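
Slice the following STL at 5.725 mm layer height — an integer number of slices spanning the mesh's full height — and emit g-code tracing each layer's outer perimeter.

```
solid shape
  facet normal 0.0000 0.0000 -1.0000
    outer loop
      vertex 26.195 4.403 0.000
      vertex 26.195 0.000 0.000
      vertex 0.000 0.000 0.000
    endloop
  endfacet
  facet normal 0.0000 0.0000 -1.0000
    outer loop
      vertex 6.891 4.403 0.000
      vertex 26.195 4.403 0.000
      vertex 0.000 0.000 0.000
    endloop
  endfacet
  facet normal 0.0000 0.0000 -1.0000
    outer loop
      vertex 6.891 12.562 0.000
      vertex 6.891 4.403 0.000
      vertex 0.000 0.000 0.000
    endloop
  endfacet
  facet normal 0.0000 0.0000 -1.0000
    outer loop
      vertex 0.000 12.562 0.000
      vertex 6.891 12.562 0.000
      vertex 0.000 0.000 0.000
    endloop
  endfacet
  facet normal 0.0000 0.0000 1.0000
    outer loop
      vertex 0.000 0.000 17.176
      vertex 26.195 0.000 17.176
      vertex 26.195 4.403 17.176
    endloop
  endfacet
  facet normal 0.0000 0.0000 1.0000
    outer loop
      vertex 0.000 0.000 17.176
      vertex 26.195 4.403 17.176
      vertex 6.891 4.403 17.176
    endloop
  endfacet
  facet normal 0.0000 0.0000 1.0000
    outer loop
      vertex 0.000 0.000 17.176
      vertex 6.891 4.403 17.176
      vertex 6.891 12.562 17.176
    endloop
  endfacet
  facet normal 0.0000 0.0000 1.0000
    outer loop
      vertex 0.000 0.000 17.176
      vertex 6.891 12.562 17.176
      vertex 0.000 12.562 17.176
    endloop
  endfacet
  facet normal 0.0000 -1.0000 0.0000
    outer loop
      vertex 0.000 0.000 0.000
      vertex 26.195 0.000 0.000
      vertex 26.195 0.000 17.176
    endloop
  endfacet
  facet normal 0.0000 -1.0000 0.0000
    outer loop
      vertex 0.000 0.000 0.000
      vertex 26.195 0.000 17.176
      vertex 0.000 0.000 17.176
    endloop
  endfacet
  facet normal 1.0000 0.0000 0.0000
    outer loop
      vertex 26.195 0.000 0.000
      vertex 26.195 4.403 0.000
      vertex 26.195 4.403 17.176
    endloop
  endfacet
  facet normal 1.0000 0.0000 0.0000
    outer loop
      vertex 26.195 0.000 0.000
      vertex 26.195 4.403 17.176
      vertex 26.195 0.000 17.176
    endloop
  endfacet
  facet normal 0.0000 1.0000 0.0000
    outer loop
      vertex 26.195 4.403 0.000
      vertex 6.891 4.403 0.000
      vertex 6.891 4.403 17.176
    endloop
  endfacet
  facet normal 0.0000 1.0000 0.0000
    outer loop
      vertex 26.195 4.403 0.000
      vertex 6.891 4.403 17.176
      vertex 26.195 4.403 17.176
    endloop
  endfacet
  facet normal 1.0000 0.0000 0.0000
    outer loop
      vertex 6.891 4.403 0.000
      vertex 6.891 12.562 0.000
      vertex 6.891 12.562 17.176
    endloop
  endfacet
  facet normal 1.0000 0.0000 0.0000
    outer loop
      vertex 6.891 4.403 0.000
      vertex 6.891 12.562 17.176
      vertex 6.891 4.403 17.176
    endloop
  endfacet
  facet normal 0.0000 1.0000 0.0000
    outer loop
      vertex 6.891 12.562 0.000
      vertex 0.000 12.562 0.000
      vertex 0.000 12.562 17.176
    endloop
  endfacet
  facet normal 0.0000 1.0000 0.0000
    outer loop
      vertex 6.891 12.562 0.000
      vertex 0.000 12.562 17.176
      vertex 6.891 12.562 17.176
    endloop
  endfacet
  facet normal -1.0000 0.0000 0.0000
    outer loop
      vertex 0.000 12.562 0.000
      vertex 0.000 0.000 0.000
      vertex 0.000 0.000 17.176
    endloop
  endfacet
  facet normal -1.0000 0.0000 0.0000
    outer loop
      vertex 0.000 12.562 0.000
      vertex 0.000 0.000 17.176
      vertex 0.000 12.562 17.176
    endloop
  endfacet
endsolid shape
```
; perimeter-only toolpath
G21 ; units = mm
G90 ; absolute positioning
G28 ; home
; layer 1
G0 Z5.725
G0 X0.000 Y0.000
G1 X26.195 Y0.000
G1 X26.195 Y4.403
G1 X6.891 Y4.403
G1 X6.891 Y12.562
G1 X0.000 Y12.562
G1 X0.000 Y0.000
; layer 2
G0 Z11.451
G0 X0.000 Y0.000
G1 X26.195 Y0.000
G1 X26.195 Y4.403
G1 X6.891 Y4.403
G1 X6.891 Y12.562
G1 X0.000 Y12.562
G1 X0.000 Y0.000
; layer 3
G0 Z17.176
G0 X0.000 Y0.000
G1 X26.195 Y0.000
G1 X26.195 Y4.403
G1 X6.891 Y4.403
G1 X6.891 Y12.562
G1 X0.000 Y12.562
G1 X0.000 Y0.000
M2 ; end

The solid is an L-shaped prism: outer 26.2 × 12.6 mm, arm thicknesses ≈ 4.4 mm (horizontal) and 6.89 mm (vertical), extruded 17.2 mm in z. Slicing at Δz = 5.725 mm — 3 equal slices spanning the solid's height, so layer i sits at z = i·h/3 — gives 3 non-empty perimeters. Each is a 6-segment closed polygon; G0 lifts to the layer z and rapids to the start vertex, then G1 traces the edges.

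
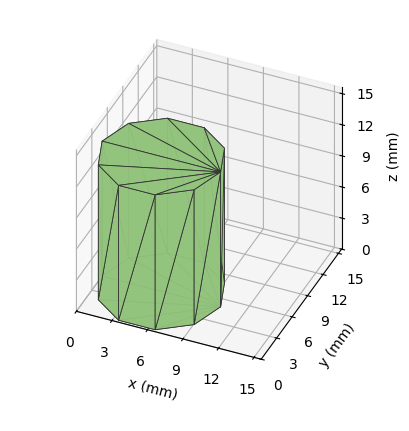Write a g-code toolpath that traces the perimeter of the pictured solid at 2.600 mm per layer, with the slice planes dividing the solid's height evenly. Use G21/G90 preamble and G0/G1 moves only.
Reading the render: the shape is a regular 10-sided prism (a cylinder approximated with 10 flat sides), circumscribed radius ≈ 5 mm, height ≈ 13 mm (dimensions read to the nearest mm from the axis ticks). For the g-code, the solid's height is divided into equal slices at the stated Δz and each level perimeter traced with G1 moves after a G0 lift.

; perimeter-only toolpath
G21 ; units = mm
G90 ; absolute positioning
G28 ; home
; layer 1
G0 Z2.600
G0 X10.000 Y5.000
G1 X9.045 Y7.939
G1 X6.545 Y9.755
G1 X3.455 Y9.755
G1 X0.955 Y7.939
G1 X0.000 Y5.000
G1 X0.955 Y2.061
G1 X3.455 Y0.245
G1 X6.545 Y0.245
G1 X9.045 Y2.061
G1 X10.000 Y5.000
; layer 2
G0 Z5.200
G0 X10.000 Y5.000
G1 X9.045 Y7.939
G1 X6.545 Y9.755
G1 X3.455 Y9.755
G1 X0.955 Y7.939
G1 X0.000 Y5.000
G1 X0.955 Y2.061
G1 X3.455 Y0.245
G1 X6.545 Y0.245
G1 X9.045 Y2.061
G1 X10.000 Y5.000
; layer 3
G0 Z7.800
G0 X10.000 Y5.000
G1 X9.045 Y7.939
G1 X6.545 Y9.755
G1 X3.455 Y9.755
G1 X0.955 Y7.939
G1 X0.000 Y5.000
G1 X0.955 Y2.061
G1 X3.455 Y0.245
G1 X6.545 Y0.245
G1 X9.045 Y2.061
G1 X10.000 Y5.000
; layer 4
G0 Z10.400
G0 X10.000 Y5.000
G1 X9.045 Y7.939
G1 X6.545 Y9.755
G1 X3.455 Y9.755
G1 X0.955 Y7.939
G1 X0.000 Y5.000
G1 X0.955 Y2.061
G1 X3.455 Y0.245
G1 X6.545 Y0.245
G1 X9.045 Y2.061
G1 X10.000 Y5.000
; layer 5
G0 Z13.000
G0 X10.000 Y5.000
G1 X9.045 Y7.939
G1 X6.545 Y9.755
G1 X3.455 Y9.755
G1 X0.955 Y7.939
G1 X0.000 Y5.000
G1 X0.955 Y2.061
G1 X3.455 Y0.245
G1 X6.545 Y0.245
G1 X9.045 Y2.061
G1 X10.000 Y5.000
M2 ; end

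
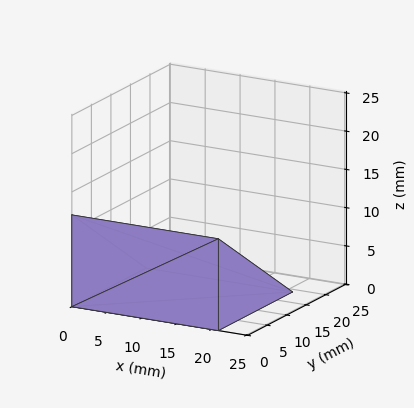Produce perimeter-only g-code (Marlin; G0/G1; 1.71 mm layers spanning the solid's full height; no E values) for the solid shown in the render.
Reading the render: the shape is a wedge (ramp): 21 × 19 mm base, rising to 12 mm along the y=0 edge and sloping linearly to z=0 at y=19 (dimensions read to the nearest mm from the axis ticks). For the g-code, the solid's height is divided into equal slices at the stated Δz and each level perimeter traced with G1 moves after a G0 lift.

; perimeter-only toolpath
G21 ; units = mm
G90 ; absolute positioning
G28 ; home
; layer 1
G0 Z1.71
G0 X0.00 Y0.00
G1 X21.00 Y0.00
G1 X21.00 Y16.29
G1 X0.00 Y16.29
G1 X0.00 Y0.00
; layer 2
G0 Z3.43
G0 X0.00 Y0.00
G1 X21.00 Y0.00
G1 X21.00 Y13.57
G1 X0.00 Y13.57
G1 X0.00 Y0.00
; layer 3
G0 Z5.14
G0 X0.00 Y0.00
G1 X21.00 Y0.00
G1 X21.00 Y10.86
G1 X0.00 Y10.86
G1 X0.00 Y0.00
; layer 4
G0 Z6.86
G0 X0.00 Y0.00
G1 X21.00 Y0.00
G1 X21.00 Y8.14
G1 X0.00 Y8.14
G1 X0.00 Y0.00
; layer 5
G0 Z8.57
G0 X0.00 Y0.00
G1 X21.00 Y0.00
G1 X21.00 Y5.43
G1 X0.00 Y5.43
G1 X0.00 Y0.00
; layer 6
G0 Z10.29
G0 X0.00 Y0.00
G1 X21.00 Y0.00
G1 X21.00 Y2.71
G1 X0.00 Y2.71
G1 X0.00 Y0.00
M2 ; end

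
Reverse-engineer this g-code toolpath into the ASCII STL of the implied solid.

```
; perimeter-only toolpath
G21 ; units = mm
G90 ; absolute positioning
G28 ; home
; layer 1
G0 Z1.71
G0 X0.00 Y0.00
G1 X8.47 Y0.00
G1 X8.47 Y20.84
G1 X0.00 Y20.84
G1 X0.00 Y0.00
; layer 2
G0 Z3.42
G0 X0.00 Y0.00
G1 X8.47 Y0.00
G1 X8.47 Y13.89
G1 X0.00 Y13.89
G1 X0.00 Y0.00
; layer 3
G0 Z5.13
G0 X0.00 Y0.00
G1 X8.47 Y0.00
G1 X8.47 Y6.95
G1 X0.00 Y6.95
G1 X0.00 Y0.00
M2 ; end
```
solid part
  facet normal 0.0000 0.0000 -1.0000
    outer loop
      vertex 8.47 27.79 0.00
      vertex 8.47 0.00 0.00
      vertex 0.00 0.00 0.00
    endloop
  endfacet
  facet normal 0.0000 0.0000 -1.0000
    outer loop
      vertex 0.00 27.79 0.00
      vertex 8.47 27.79 0.00
      vertex 0.00 0.00 0.00
    endloop
  endfacet
  facet normal 0.0000 -1.0000 0.0000
    outer loop
      vertex 0.00 0.00 0.00
      vertex 8.47 0.00 0.00
      vertex 8.47 0.00 6.84
    endloop
  endfacet
  facet normal 0.0000 -1.0000 0.0000
    outer loop
      vertex 0.00 0.00 0.00
      vertex 8.47 0.00 6.84
      vertex 0.00 0.00 6.84
    endloop
  endfacet
  facet normal 0.0000 0.2390 0.9710
    outer loop
      vertex 0.00 0.00 6.84
      vertex 8.47 0.00 6.84
      vertex 8.47 27.79 0.00
    endloop
  endfacet
  facet normal 0.0000 0.2390 0.9710
    outer loop
      vertex 0.00 0.00 6.84
      vertex 8.47 27.79 0.00
      vertex 0.00 27.79 0.00
    endloop
  endfacet
  facet normal -1.0000 0.0000 0.0000
    outer loop
      vertex 0.00 0.00 6.84
      vertex 0.00 27.79 0.00
      vertex 0.00 0.00 0.00
    endloop
  endfacet
  facet normal 1.0000 0.0000 0.0000
    outer loop
      vertex 8.47 0.00 0.00
      vertex 8.47 27.79 0.00
      vertex 8.47 0.00 6.84
    endloop
  endfacet
endsolid part

The G0 Z moves step by Δz≈1.71 mm. The G1 loops shrink linearly with z, so the solid tapers from its base footprint up to z≈6.84. Closing with a flat bottom cap and the tapered top and triangulating gives 8 facets — a wedge (ramp): 8.47 × 27.8 mm base, rising to 6.84 mm along the y=0 edge and sloping linearly to z=0 at y=27.8.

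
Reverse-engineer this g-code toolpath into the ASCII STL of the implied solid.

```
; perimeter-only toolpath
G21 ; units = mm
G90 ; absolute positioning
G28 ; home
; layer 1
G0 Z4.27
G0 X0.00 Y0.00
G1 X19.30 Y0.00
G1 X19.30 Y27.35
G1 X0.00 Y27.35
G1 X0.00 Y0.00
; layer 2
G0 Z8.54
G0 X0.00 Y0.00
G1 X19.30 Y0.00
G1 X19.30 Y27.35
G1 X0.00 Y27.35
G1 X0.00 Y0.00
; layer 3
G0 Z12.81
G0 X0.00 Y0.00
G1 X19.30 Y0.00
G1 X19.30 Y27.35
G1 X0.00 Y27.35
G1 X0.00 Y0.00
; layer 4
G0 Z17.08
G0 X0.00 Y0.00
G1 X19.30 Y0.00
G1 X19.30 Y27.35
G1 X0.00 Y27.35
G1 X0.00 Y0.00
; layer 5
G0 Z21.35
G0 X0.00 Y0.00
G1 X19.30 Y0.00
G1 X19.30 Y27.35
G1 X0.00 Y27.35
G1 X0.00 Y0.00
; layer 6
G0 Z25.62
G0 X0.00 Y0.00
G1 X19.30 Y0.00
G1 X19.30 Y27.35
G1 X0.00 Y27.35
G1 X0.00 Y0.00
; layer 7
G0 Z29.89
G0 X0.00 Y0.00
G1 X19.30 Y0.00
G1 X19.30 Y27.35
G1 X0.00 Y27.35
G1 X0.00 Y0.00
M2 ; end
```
solid part
  facet normal 0.0000 0.0000 -1.0000
    outer loop
      vertex 19.30 27.35 0.00
      vertex 19.30 0.00 0.00
      vertex 0.00 0.00 0.00
    endloop
  endfacet
  facet normal 0.0000 0.0000 -1.0000
    outer loop
      vertex 0.00 27.35 0.00
      vertex 19.30 27.35 0.00
      vertex 0.00 0.00 0.00
    endloop
  endfacet
  facet normal 0.0000 0.0000 1.0000
    outer loop
      vertex 0.00 0.00 29.89
      vertex 19.30 0.00 29.89
      vertex 19.30 27.35 29.89
    endloop
  endfacet
  facet normal 0.0000 0.0000 1.0000
    outer loop
      vertex 0.00 0.00 29.89
      vertex 19.30 27.35 29.89
      vertex 0.00 27.35 29.89
    endloop
  endfacet
  facet normal 0.0000 -1.0000 0.0000
    outer loop
      vertex 0.00 0.00 0.00
      vertex 19.30 0.00 0.00
      vertex 19.30 0.00 29.89
    endloop
  endfacet
  facet normal 0.0000 -1.0000 0.0000
    outer loop
      vertex 0.00 0.00 0.00
      vertex 19.30 0.00 29.89
      vertex 0.00 0.00 29.89
    endloop
  endfacet
  facet normal 0.0000 1.0000 0.0000
    outer loop
      vertex 19.30 27.35 29.89
      vertex 19.30 27.35 0.00
      vertex 0.00 27.35 0.00
    endloop
  endfacet
  facet normal 0.0000 1.0000 0.0000
    outer loop
      vertex 0.00 27.35 29.89
      vertex 19.30 27.35 29.89
      vertex 0.00 27.35 0.00
    endloop
  endfacet
  facet normal -1.0000 0.0000 0.0000
    outer loop
      vertex 0.00 27.35 29.89
      vertex 0.00 27.35 0.00
      vertex 0.00 0.00 0.00
    endloop
  endfacet
  facet normal -1.0000 0.0000 0.0000
    outer loop
      vertex 0.00 0.00 29.89
      vertex 0.00 27.35 29.89
      vertex 0.00 0.00 0.00
    endloop
  endfacet
  facet normal 1.0000 0.0000 0.0000
    outer loop
      vertex 19.30 0.00 0.00
      vertex 19.30 27.35 0.00
      vertex 19.30 27.35 29.89
    endloop
  endfacet
  facet normal 1.0000 0.0000 0.0000
    outer loop
      vertex 19.30 0.00 0.00
      vertex 19.30 27.35 29.89
      vertex 19.30 0.00 29.89
    endloop
  endfacet
endsolid part

The G0 Z moves step by Δz≈4.27 mm. Every layer's G1 loop is the same polygon, so the solid is a straight extrusion of it from z=0 to z≈29.9. Closing with flat bottom and top caps and triangulating gives 12 facets — a rectangular box, roughly 19.3 × 27.4 mm footprint and 29.9 mm tall.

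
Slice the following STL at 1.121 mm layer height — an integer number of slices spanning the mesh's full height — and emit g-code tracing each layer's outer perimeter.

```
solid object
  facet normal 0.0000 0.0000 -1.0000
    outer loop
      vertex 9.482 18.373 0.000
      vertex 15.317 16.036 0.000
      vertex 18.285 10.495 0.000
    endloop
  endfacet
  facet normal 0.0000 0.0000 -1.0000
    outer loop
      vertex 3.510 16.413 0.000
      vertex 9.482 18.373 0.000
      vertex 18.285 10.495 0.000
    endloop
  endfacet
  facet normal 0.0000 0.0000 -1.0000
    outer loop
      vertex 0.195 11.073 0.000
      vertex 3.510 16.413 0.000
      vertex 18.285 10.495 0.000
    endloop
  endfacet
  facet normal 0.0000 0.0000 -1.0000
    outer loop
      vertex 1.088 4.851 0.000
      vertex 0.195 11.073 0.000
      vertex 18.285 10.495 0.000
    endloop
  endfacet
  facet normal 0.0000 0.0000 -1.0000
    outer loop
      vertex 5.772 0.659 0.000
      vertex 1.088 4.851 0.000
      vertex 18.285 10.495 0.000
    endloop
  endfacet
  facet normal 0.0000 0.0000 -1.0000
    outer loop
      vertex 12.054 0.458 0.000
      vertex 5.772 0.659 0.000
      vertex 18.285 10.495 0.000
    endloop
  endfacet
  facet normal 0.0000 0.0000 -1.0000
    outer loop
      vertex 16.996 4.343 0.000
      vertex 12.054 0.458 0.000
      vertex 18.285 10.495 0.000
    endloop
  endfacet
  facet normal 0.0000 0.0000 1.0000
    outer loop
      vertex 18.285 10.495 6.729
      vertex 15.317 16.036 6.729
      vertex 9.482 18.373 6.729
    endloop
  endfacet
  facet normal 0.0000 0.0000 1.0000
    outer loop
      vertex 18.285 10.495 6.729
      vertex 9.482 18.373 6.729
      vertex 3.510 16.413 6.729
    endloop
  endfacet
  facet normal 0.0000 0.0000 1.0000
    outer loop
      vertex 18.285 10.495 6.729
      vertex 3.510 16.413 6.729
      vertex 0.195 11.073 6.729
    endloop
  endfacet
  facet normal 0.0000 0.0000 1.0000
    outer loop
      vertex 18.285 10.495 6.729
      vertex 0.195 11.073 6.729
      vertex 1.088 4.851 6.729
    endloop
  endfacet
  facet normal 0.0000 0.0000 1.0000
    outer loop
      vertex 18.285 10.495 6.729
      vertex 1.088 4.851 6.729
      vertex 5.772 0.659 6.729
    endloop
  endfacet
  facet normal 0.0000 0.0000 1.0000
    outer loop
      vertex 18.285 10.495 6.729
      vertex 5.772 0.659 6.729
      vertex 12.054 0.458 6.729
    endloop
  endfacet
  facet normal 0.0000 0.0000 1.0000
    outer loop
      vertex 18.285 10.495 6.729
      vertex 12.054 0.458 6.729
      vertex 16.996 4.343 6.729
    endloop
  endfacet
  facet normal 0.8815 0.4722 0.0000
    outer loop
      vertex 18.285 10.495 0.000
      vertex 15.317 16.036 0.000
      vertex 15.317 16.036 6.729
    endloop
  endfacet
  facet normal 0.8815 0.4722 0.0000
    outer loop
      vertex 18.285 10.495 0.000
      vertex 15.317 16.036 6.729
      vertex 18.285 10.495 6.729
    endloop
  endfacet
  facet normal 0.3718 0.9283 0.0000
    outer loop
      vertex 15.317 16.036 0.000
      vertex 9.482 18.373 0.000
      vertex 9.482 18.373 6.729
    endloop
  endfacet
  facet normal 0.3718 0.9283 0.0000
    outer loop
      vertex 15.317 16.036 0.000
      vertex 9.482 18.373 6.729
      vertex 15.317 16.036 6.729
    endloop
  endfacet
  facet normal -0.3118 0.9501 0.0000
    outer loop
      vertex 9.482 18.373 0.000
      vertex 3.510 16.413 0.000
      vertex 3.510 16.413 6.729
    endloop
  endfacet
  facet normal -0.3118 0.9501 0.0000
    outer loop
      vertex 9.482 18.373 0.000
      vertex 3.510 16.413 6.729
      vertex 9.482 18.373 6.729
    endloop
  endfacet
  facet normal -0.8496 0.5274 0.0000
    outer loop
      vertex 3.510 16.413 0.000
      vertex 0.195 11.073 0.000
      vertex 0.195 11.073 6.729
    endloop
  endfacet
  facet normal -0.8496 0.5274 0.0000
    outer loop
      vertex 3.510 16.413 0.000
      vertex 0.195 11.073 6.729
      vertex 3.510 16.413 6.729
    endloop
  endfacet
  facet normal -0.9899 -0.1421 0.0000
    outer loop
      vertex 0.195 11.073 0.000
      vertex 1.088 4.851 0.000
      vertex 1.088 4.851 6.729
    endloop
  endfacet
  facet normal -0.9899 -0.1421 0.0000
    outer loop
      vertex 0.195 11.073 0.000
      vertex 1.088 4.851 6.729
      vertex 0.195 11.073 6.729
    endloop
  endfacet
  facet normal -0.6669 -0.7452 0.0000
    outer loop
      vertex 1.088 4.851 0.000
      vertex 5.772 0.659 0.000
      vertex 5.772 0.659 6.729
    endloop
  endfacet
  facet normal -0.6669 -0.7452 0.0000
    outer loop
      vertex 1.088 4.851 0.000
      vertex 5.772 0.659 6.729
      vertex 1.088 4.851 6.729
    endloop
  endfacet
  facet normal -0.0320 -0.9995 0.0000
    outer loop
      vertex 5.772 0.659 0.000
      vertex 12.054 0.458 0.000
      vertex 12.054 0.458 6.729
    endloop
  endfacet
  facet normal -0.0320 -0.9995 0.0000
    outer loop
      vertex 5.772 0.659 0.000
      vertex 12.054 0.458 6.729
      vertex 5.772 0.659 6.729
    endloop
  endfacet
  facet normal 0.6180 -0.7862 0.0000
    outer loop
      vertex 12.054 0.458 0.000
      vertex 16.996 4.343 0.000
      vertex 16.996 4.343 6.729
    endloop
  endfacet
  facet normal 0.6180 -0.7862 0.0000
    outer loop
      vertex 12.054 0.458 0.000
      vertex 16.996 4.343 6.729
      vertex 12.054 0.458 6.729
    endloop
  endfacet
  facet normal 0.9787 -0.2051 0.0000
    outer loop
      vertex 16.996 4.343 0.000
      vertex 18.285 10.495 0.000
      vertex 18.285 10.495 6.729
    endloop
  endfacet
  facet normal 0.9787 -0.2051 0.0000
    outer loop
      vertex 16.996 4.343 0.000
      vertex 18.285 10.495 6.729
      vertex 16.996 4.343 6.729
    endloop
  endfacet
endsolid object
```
; perimeter-only toolpath
G21 ; units = mm
G90 ; absolute positioning
G28 ; home
; layer 1
G0 Z1.121
G0 X18.285 Y10.495
G1 X15.317 Y16.036
G1 X9.482 Y18.373
G1 X3.510 Y16.413
G1 X0.195 Y11.073
G1 X1.088 Y4.851
G1 X5.772 Y0.659
G1 X12.054 Y0.458
G1 X16.996 Y4.343
G1 X18.285 Y10.495
; layer 2
G0 Z2.243
G0 X18.285 Y10.495
G1 X15.317 Y16.036
G1 X9.482 Y18.373
G1 X3.510 Y16.413
G1 X0.195 Y11.073
G1 X1.088 Y4.851
G1 X5.772 Y0.659
G1 X12.054 Y0.458
G1 X16.996 Y4.343
G1 X18.285 Y10.495
; layer 3
G0 Z3.364
G0 X18.285 Y10.495
G1 X15.317 Y16.036
G1 X9.482 Y18.373
G1 X3.510 Y16.413
G1 X0.195 Y11.073
G1 X1.088 Y4.851
G1 X5.772 Y0.659
G1 X12.054 Y0.458
G1 X16.996 Y4.343
G1 X18.285 Y10.495
; layer 4
G0 Z4.486
G0 X18.285 Y10.495
G1 X15.317 Y16.036
G1 X9.482 Y18.373
G1 X3.510 Y16.413
G1 X0.195 Y11.073
G1 X1.088 Y4.851
G1 X5.772 Y0.659
G1 X12.054 Y0.458
G1 X16.996 Y4.343
G1 X18.285 Y10.495
; layer 5
G0 Z5.607
G0 X18.285 Y10.495
G1 X15.317 Y16.036
G1 X9.482 Y18.373
G1 X3.510 Y16.413
G1 X0.195 Y11.073
G1 X1.088 Y4.851
G1 X5.772 Y0.659
G1 X12.054 Y0.458
G1 X16.996 Y4.343
G1 X18.285 Y10.495
; layer 6
G0 Z6.729
G0 X18.285 Y10.495
G1 X15.317 Y16.036
G1 X9.482 Y18.373
G1 X3.510 Y16.413
G1 X0.195 Y11.073
G1 X1.088 Y4.851
G1 X5.772 Y0.659
G1 X12.054 Y0.458
G1 X16.996 Y4.343
G1 X18.285 Y10.495
M2 ; end

The solid is a regular 9-sided prism (a cylinder approximated with 9 flat sides), circumscribed radius ≈ 9.19 mm, height ≈ 6.73 mm. Slicing at Δz = 1.121 mm — 6 equal slices spanning the solid's height, so layer i sits at z = i·h/6 — gives 6 non-empty perimeters. Each is a 9-segment closed polygon; G0 lifts to the layer z and rapids to the start vertex, then G1 traces the edges.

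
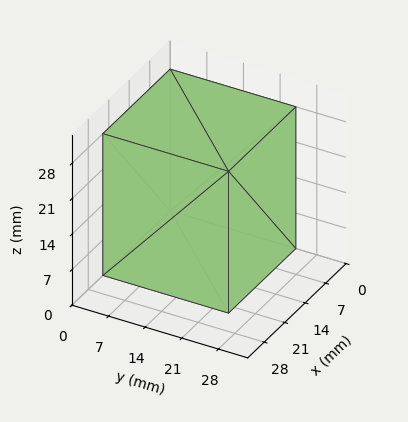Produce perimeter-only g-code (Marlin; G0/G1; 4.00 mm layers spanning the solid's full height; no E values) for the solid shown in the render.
Reading the render: the shape is a rectangular box, roughly 23 × 24 mm footprint and 28 mm tall (dimensions read to the nearest mm from the axis ticks). For the g-code, the solid's height is divided into equal slices at the stated Δz and each level perimeter traced with G1 moves after a G0 lift.

; perimeter-only toolpath
G21 ; units = mm
G90 ; absolute positioning
G28 ; home
; layer 1
G0 Z4.00
G0 X0.00 Y0.00
G1 X23.00 Y0.00
G1 X23.00 Y24.00
G1 X0.00 Y24.00
G1 X0.00 Y0.00
; layer 2
G0 Z8.00
G0 X0.00 Y0.00
G1 X23.00 Y0.00
G1 X23.00 Y24.00
G1 X0.00 Y24.00
G1 X0.00 Y0.00
; layer 3
G0 Z12.00
G0 X0.00 Y0.00
G1 X23.00 Y0.00
G1 X23.00 Y24.00
G1 X0.00 Y24.00
G1 X0.00 Y0.00
; layer 4
G0 Z16.00
G0 X0.00 Y0.00
G1 X23.00 Y0.00
G1 X23.00 Y24.00
G1 X0.00 Y24.00
G1 X0.00 Y0.00
; layer 5
G0 Z20.00
G0 X0.00 Y0.00
G1 X23.00 Y0.00
G1 X23.00 Y24.00
G1 X0.00 Y24.00
G1 X0.00 Y0.00
; layer 6
G0 Z24.00
G0 X0.00 Y0.00
G1 X23.00 Y0.00
G1 X23.00 Y24.00
G1 X0.00 Y24.00
G1 X0.00 Y0.00
; layer 7
G0 Z28.00
G0 X0.00 Y0.00
G1 X23.00 Y0.00
G1 X23.00 Y24.00
G1 X0.00 Y24.00
G1 X0.00 Y0.00
M2 ; end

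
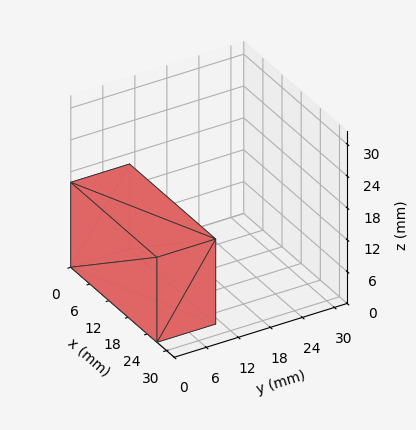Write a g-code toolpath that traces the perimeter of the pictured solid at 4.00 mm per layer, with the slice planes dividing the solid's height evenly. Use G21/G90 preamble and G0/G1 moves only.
Reading the render: the shape is a rectangular box, roughly 27 × 11 mm footprint and 16 mm tall (dimensions read to the nearest mm from the axis ticks). For the g-code, the solid's height is divided into equal slices at the stated Δz and each level perimeter traced with G1 moves after a G0 lift.

; perimeter-only toolpath
G21 ; units = mm
G90 ; absolute positioning
G28 ; home
; layer 1
G0 Z4.00
G0 X0.00 Y0.00
G1 X27.00 Y0.00
G1 X27.00 Y11.00
G1 X0.00 Y11.00
G1 X0.00 Y0.00
; layer 2
G0 Z8.00
G0 X0.00 Y0.00
G1 X27.00 Y0.00
G1 X27.00 Y11.00
G1 X0.00 Y11.00
G1 X0.00 Y0.00
; layer 3
G0 Z12.00
G0 X0.00 Y0.00
G1 X27.00 Y0.00
G1 X27.00 Y11.00
G1 X0.00 Y11.00
G1 X0.00 Y0.00
; layer 4
G0 Z16.00
G0 X0.00 Y0.00
G1 X27.00 Y0.00
G1 X27.00 Y11.00
G1 X0.00 Y11.00
G1 X0.00 Y0.00
M2 ; end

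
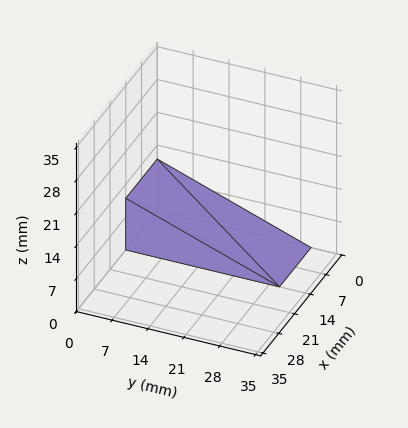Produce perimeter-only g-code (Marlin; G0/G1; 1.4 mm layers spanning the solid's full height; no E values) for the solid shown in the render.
Reading the render: the shape is a wedge (ramp): 14 × 30 mm base, rising to 11 mm along the y=0 edge and sloping linearly to z=0 at y=30 (dimensions read to the nearest mm from the axis ticks). For the g-code, the solid's height is divided into equal slices at the stated Δz and each level perimeter traced with G1 moves after a G0 lift.

; perimeter-only toolpath
G21 ; units = mm
G90 ; absolute positioning
G28 ; home
; layer 1
G0 Z1.4
G0 X0.0 Y0.0
G1 X14.0 Y0.0
G1 X14.0 Y26.2
G1 X0.0 Y26.2
G1 X0.0 Y0.0
; layer 2
G0 Z2.8
G0 X0.0 Y0.0
G1 X14.0 Y0.0
G1 X14.0 Y22.5
G1 X0.0 Y22.5
G1 X0.0 Y0.0
; layer 3
G0 Z4.1
G0 X0.0 Y0.0
G1 X14.0 Y0.0
G1 X14.0 Y18.8
G1 X0.0 Y18.8
G1 X0.0 Y0.0
; layer 4
G0 Z5.5
G0 X0.0 Y0.0
G1 X14.0 Y0.0
G1 X14.0 Y15.0
G1 X0.0 Y15.0
G1 X0.0 Y0.0
; layer 5
G0 Z6.9
G0 X0.0 Y0.0
G1 X14.0 Y0.0
G1 X14.0 Y11.2
G1 X0.0 Y11.2
G1 X0.0 Y0.0
; layer 6
G0 Z8.2
G0 X0.0 Y0.0
G1 X14.0 Y0.0
G1 X14.0 Y7.5
G1 X0.0 Y7.5
G1 X0.0 Y0.0
; layer 7
G0 Z9.6
G0 X0.0 Y0.0
G1 X14.0 Y0.0
G1 X14.0 Y3.8
G1 X0.0 Y3.8
G1 X0.0 Y0.0
M2 ; end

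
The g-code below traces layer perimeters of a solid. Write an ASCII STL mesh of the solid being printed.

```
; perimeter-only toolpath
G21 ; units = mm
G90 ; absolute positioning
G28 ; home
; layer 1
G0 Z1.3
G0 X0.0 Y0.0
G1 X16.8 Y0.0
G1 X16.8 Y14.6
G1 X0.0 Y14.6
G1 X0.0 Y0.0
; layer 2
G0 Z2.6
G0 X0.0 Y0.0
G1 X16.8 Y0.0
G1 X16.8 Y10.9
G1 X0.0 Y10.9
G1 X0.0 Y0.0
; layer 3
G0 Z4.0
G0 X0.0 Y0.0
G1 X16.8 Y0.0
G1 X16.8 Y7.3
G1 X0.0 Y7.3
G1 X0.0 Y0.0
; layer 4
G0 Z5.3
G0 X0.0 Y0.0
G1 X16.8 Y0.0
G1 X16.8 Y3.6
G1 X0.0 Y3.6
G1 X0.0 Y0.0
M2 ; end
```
solid part
  facet normal 0.0000 0.0000 -1.0000
    outer loop
      vertex 16.8 18.2 0.0
      vertex 16.8 0.0 0.0
      vertex 0.0 0.0 0.0
    endloop
  endfacet
  facet normal 0.0000 0.0000 -1.0000
    outer loop
      vertex 0.0 18.2 0.0
      vertex 16.8 18.2 0.0
      vertex 0.0 0.0 0.0
    endloop
  endfacet
  facet normal 0.0000 -1.0000 0.0000
    outer loop
      vertex 0.0 0.0 0.0
      vertex 16.8 0.0 0.0
      vertex 16.8 0.0 6.6
    endloop
  endfacet
  facet normal 0.0000 -1.0000 0.0000
    outer loop
      vertex 0.0 0.0 0.0
      vertex 16.8 0.0 6.6
      vertex 0.0 0.0 6.6
    endloop
  endfacet
  facet normal 0.0000 0.3409 0.9401
    outer loop
      vertex 0.0 0.0 6.6
      vertex 16.8 0.0 6.6
      vertex 16.8 18.2 0.0
    endloop
  endfacet
  facet normal 0.0000 0.3409 0.9401
    outer loop
      vertex 0.0 0.0 6.6
      vertex 16.8 18.2 0.0
      vertex 0.0 18.2 0.0
    endloop
  endfacet
  facet normal -1.0000 0.0000 0.0000
    outer loop
      vertex 0.0 0.0 6.6
      vertex 0.0 18.2 0.0
      vertex 0.0 0.0 0.0
    endloop
  endfacet
  facet normal 1.0000 0.0000 0.0000
    outer loop
      vertex 16.8 0.0 0.0
      vertex 16.8 18.2 0.0
      vertex 16.8 0.0 6.6
    endloop
  endfacet
endsolid part

The G0 Z moves step by Δz≈1.3 mm. The G1 loops shrink linearly with z, so the solid tapers from its base footprint up to z≈6.6. Closing with a flat bottom cap and the tapered top and triangulating gives 8 facets — a wedge (ramp): 16.8 × 18.2 mm base, rising to 6.6 mm along the y=0 edge and sloping linearly to z=0 at y=18.2.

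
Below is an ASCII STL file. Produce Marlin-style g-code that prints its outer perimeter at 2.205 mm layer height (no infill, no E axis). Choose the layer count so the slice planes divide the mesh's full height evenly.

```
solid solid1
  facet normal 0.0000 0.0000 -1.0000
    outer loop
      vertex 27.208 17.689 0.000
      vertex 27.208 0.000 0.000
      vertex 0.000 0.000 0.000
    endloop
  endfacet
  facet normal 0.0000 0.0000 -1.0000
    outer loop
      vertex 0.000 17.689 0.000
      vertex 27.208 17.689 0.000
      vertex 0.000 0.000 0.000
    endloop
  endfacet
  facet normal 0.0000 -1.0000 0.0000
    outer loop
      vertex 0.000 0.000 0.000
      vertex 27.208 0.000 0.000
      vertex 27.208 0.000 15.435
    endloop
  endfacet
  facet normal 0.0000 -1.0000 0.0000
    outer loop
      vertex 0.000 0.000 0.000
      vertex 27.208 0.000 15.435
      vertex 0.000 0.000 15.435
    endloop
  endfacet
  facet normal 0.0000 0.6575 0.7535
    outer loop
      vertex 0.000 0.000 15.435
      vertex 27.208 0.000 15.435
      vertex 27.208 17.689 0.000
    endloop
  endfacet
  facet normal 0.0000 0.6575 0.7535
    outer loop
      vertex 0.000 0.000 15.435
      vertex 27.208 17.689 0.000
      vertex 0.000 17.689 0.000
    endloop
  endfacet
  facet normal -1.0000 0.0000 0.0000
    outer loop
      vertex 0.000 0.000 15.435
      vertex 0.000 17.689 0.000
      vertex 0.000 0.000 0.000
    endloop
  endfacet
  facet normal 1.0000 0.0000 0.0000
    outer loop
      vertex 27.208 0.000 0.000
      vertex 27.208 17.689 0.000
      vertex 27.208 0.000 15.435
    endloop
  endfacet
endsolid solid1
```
; perimeter-only toolpath
G21 ; units = mm
G90 ; absolute positioning
G28 ; home
; layer 1
G0 Z2.205
G0 X0.000 Y0.000
G1 X27.208 Y0.000
G1 X27.208 Y15.162
G1 X0.000 Y15.162
G1 X0.000 Y0.000
; layer 2
G0 Z4.410
G0 X0.000 Y0.000
G1 X27.208 Y0.000
G1 X27.208 Y12.635
G1 X0.000 Y12.635
G1 X0.000 Y0.000
; layer 3
G0 Z6.615
G0 X0.000 Y0.000
G1 X27.208 Y0.000
G1 X27.208 Y10.108
G1 X0.000 Y10.108
G1 X0.000 Y0.000
; layer 4
G0 Z8.820
G0 X0.000 Y0.000
G1 X27.208 Y0.000
G1 X27.208 Y7.581
G1 X0.000 Y7.581
G1 X0.000 Y0.000
; layer 5
G0 Z11.025
G0 X0.000 Y0.000
G1 X27.208 Y0.000
G1 X27.208 Y5.054
G1 X0.000 Y5.054
G1 X0.000 Y0.000
; layer 6
G0 Z13.230
G0 X0.000 Y0.000
G1 X27.208 Y0.000
G1 X27.208 Y2.527
G1 X0.000 Y2.527
G1 X0.000 Y0.000
M2 ; end

The solid is a wedge (ramp): 27.2 × 17.7 mm base, rising to 15.4 mm along the y=0 edge and sloping linearly to z=0 at y=17.7. Slicing at Δz = 2.205 mm — 7 equal slices spanning the solid's height, so layer i sits at z = i·h/7 — gives 6 non-empty perimeters. Each is a 4-segment closed polygon; G0 lifts to the layer z and rapids to the start vertex, then G1 traces the edges. The cross-section shrinks linearly with z (the slice at the apex is degenerate and omitted).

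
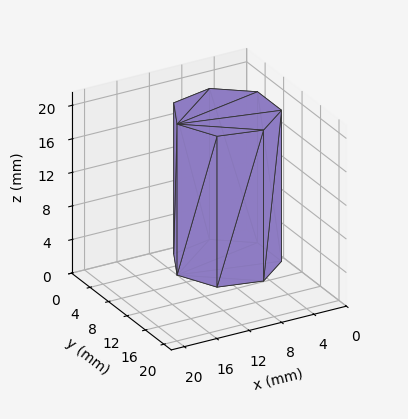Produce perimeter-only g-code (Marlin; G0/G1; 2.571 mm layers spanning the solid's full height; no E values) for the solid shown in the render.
Reading the render: the shape is a regular 7-sided prism (a cylinder approximated with 7 flat sides), circumscribed radius ≈ 6 mm, height ≈ 18 mm (dimensions read to the nearest mm from the axis ticks). For the g-code, the solid's height is divided into equal slices at the stated Δz and each level perimeter traced with G1 moves after a G0 lift.

; perimeter-only toolpath
G21 ; units = mm
G90 ; absolute positioning
G28 ; home
; layer 1
G0 Z2.571
G0 X12.000 Y6.000
G1 X9.741 Y10.691
G1 X4.665 Y11.850
G1 X0.594 Y8.603
G1 X0.594 Y3.397
G1 X4.665 Y0.150
G1 X9.741 Y1.309
G1 X12.000 Y6.000
; layer 2
G0 Z5.143
G0 X12.000 Y6.000
G1 X9.741 Y10.691
G1 X4.665 Y11.850
G1 X0.594 Y8.603
G1 X0.594 Y3.397
G1 X4.665 Y0.150
G1 X9.741 Y1.309
G1 X12.000 Y6.000
; layer 3
G0 Z7.714
G0 X12.000 Y6.000
G1 X9.741 Y10.691
G1 X4.665 Y11.850
G1 X0.594 Y8.603
G1 X0.594 Y3.397
G1 X4.665 Y0.150
G1 X9.741 Y1.309
G1 X12.000 Y6.000
; layer 4
G0 Z10.286
G0 X12.000 Y6.000
G1 X9.741 Y10.691
G1 X4.665 Y11.850
G1 X0.594 Y8.603
G1 X0.594 Y3.397
G1 X4.665 Y0.150
G1 X9.741 Y1.309
G1 X12.000 Y6.000
; layer 5
G0 Z12.857
G0 X12.000 Y6.000
G1 X9.741 Y10.691
G1 X4.665 Y11.850
G1 X0.594 Y8.603
G1 X0.594 Y3.397
G1 X4.665 Y0.150
G1 X9.741 Y1.309
G1 X12.000 Y6.000
; layer 6
G0 Z15.429
G0 X12.000 Y6.000
G1 X9.741 Y10.691
G1 X4.665 Y11.850
G1 X0.594 Y8.603
G1 X0.594 Y3.397
G1 X4.665 Y0.150
G1 X9.741 Y1.309
G1 X12.000 Y6.000
; layer 7
G0 Z18.000
G0 X12.000 Y6.000
G1 X9.741 Y10.691
G1 X4.665 Y11.850
G1 X0.594 Y8.603
G1 X0.594 Y3.397
G1 X4.665 Y0.150
G1 X9.741 Y1.309
G1 X12.000 Y6.000
M2 ; end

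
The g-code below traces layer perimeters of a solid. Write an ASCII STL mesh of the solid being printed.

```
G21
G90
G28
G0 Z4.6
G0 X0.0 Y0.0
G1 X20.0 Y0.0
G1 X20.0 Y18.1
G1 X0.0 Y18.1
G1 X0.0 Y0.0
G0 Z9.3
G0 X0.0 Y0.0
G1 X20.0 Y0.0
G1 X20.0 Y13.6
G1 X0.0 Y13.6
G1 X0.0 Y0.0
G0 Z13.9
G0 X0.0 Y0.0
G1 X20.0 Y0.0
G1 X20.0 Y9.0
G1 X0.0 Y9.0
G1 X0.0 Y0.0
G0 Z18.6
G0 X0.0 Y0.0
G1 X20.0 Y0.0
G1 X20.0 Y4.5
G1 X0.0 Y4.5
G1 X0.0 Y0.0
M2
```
solid part
  facet normal 0.0000 0.0000 -1.0000
    outer loop
      vertex 20.0 22.6 0.0
      vertex 20.0 0.0 0.0
      vertex 0.0 0.0 0.0
    endloop
  endfacet
  facet normal 0.0000 0.0000 -1.0000
    outer loop
      vertex 0.0 22.6 0.0
      vertex 20.0 22.6 0.0
      vertex 0.0 0.0 0.0
    endloop
  endfacet
  facet normal 0.0000 -1.0000 0.0000
    outer loop
      vertex 0.0 0.0 0.0
      vertex 20.0 0.0 0.0
      vertex 20.0 0.0 23.2
    endloop
  endfacet
  facet normal 0.0000 -1.0000 0.0000
    outer loop
      vertex 0.0 0.0 0.0
      vertex 20.0 0.0 23.2
      vertex 0.0 0.0 23.2
    endloop
  endfacet
  facet normal 0.0000 0.7163 0.6978
    outer loop
      vertex 0.0 0.0 23.2
      vertex 20.0 0.0 23.2
      vertex 20.0 22.6 0.0
    endloop
  endfacet
  facet normal 0.0000 0.7163 0.6978
    outer loop
      vertex 0.0 0.0 23.2
      vertex 20.0 22.6 0.0
      vertex 0.0 22.6 0.0
    endloop
  endfacet
  facet normal -1.0000 0.0000 0.0000
    outer loop
      vertex 0.0 0.0 23.2
      vertex 0.0 22.6 0.0
      vertex 0.0 0.0 0.0
    endloop
  endfacet
  facet normal 1.0000 0.0000 0.0000
    outer loop
      vertex 20.0 0.0 0.0
      vertex 20.0 22.6 0.0
      vertex 20.0 0.0 23.2
    endloop
  endfacet
endsolid part

The G0 Z moves step by Δz≈4.6 mm. The G1 loops shrink linearly with z, so the solid tapers from its base footprint up to z≈23.2. Closing with a flat bottom cap and the tapered top and triangulating gives 8 facets — a wedge (ramp): 20 × 22.6 mm base, rising to 23.2 mm along the y=0 edge and sloping linearly to z=0 at y=22.6.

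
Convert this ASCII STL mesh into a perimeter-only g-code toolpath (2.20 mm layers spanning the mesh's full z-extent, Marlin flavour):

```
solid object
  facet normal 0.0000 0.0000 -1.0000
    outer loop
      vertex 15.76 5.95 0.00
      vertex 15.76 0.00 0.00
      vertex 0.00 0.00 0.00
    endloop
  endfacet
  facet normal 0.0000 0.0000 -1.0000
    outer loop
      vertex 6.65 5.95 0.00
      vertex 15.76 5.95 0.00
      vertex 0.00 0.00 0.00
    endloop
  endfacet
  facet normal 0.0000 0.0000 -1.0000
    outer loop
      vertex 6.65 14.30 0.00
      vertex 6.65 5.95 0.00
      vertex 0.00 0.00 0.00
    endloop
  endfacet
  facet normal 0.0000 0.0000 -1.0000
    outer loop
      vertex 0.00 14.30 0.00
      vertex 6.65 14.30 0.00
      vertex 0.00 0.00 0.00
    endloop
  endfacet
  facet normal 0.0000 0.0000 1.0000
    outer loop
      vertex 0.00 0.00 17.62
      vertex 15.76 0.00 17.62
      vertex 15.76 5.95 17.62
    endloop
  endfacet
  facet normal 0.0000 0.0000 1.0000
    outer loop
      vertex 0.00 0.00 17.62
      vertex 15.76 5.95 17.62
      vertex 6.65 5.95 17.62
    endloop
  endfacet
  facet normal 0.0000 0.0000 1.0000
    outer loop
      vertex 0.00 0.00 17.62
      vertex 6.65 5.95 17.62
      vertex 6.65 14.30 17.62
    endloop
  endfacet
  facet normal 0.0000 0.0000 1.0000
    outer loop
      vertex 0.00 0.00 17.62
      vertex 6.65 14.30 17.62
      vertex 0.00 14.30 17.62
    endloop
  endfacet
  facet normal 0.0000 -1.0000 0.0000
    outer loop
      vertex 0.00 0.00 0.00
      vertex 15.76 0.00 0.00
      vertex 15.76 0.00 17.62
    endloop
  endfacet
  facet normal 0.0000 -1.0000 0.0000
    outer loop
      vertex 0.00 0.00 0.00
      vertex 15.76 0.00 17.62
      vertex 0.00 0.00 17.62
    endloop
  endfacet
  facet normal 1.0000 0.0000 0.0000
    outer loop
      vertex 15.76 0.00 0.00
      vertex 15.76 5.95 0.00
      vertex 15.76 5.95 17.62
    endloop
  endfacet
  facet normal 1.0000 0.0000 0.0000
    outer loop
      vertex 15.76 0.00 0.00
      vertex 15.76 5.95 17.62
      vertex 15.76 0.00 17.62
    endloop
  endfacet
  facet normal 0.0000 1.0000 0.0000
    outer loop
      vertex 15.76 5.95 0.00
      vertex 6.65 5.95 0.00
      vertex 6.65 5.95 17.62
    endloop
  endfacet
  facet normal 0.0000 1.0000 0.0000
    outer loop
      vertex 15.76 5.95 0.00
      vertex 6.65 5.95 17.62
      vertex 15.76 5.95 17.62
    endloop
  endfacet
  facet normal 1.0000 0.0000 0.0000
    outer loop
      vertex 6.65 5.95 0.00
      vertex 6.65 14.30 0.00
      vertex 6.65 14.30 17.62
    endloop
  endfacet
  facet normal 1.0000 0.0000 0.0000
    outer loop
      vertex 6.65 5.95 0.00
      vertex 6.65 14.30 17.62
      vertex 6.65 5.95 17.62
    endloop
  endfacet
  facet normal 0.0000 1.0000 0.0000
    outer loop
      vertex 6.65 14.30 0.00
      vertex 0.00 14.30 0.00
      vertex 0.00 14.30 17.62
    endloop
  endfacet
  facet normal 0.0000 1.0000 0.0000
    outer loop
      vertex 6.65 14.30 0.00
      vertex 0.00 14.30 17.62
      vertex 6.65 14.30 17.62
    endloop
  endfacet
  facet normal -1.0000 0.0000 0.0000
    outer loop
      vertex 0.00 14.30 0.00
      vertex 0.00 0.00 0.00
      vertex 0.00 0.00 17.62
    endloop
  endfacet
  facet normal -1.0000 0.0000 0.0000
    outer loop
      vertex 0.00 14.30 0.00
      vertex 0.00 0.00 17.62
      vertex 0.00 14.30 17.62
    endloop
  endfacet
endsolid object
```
; perimeter-only toolpath
G21 ; units = mm
G90 ; absolute positioning
G28 ; home
; layer 1
G0 Z2.20
G0 X0.00 Y0.00
G1 X15.76 Y0.00
G1 X15.76 Y5.95
G1 X6.65 Y5.95
G1 X6.65 Y14.30
G1 X0.00 Y14.30
G1 X0.00 Y0.00
; layer 2
G0 Z4.41
G0 X0.00 Y0.00
G1 X15.76 Y0.00
G1 X15.76 Y5.95
G1 X6.65 Y5.95
G1 X6.65 Y14.30
G1 X0.00 Y14.30
G1 X0.00 Y0.00
; layer 3
G0 Z6.61
G0 X0.00 Y0.00
G1 X15.76 Y0.00
G1 X15.76 Y5.95
G1 X6.65 Y5.95
G1 X6.65 Y14.30
G1 X0.00 Y14.30
G1 X0.00 Y0.00
; layer 4
G0 Z8.81
G0 X0.00 Y0.00
G1 X15.76 Y0.00
G1 X15.76 Y5.95
G1 X6.65 Y5.95
G1 X6.65 Y14.30
G1 X0.00 Y14.30
G1 X0.00 Y0.00
; layer 5
G0 Z11.01
G0 X0.00 Y0.00
G1 X15.76 Y0.00
G1 X15.76 Y5.95
G1 X6.65 Y5.95
G1 X6.65 Y14.30
G1 X0.00 Y14.30
G1 X0.00 Y0.00
; layer 6
G0 Z13.21
G0 X0.00 Y0.00
G1 X15.76 Y0.00
G1 X15.76 Y5.95
G1 X6.65 Y5.95
G1 X6.65 Y14.30
G1 X0.00 Y14.30
G1 X0.00 Y0.00
; layer 7
G0 Z15.42
G0 X0.00 Y0.00
G1 X15.76 Y0.00
G1 X15.76 Y5.95
G1 X6.65 Y5.95
G1 X6.65 Y14.30
G1 X0.00 Y14.30
G1 X0.00 Y0.00
; layer 8
G0 Z17.62
G0 X0.00 Y0.00
G1 X15.76 Y0.00
G1 X15.76 Y5.95
G1 X6.65 Y5.95
G1 X6.65 Y14.30
G1 X0.00 Y14.30
G1 X0.00 Y0.00
M2 ; end

The solid is an L-shaped prism: outer 15.8 × 14.3 mm, arm thicknesses ≈ 5.95 mm (horizontal) and 6.65 mm (vertical), extruded 17.6 mm in z. Slicing at Δz = 2.20 mm — 8 equal slices spanning the solid's height, so layer i sits at z = i·h/8 — gives 8 non-empty perimeters. Each is a 6-segment closed polygon; G0 lifts to the layer z and rapids to the start vertex, then G1 traces the edges.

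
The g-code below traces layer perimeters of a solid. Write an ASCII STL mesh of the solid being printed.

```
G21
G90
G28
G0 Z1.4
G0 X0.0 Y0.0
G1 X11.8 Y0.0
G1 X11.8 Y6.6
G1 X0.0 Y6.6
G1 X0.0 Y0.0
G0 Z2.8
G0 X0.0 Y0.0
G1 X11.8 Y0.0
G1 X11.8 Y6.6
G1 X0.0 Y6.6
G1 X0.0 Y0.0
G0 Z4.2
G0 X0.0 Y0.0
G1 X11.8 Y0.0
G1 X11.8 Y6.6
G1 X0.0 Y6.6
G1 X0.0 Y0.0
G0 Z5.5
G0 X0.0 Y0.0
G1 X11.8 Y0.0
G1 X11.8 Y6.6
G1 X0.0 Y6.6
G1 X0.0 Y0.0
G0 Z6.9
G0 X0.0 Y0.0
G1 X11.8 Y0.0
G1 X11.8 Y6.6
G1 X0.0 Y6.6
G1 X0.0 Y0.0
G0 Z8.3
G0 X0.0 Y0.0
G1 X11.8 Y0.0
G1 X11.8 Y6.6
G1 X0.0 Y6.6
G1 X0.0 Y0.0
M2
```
solid part
  facet normal 0.0000 0.0000 -1.0000
    outer loop
      vertex 11.8 6.6 0.0
      vertex 11.8 0.0 0.0
      vertex 0.0 0.0 0.0
    endloop
  endfacet
  facet normal 0.0000 0.0000 -1.0000
    outer loop
      vertex 0.0 6.6 0.0
      vertex 11.8 6.6 0.0
      vertex 0.0 0.0 0.0
    endloop
  endfacet
  facet normal 0.0000 0.0000 1.0000
    outer loop
      vertex 0.0 0.0 8.3
      vertex 11.8 0.0 8.3
      vertex 11.8 6.6 8.3
    endloop
  endfacet
  facet normal 0.0000 0.0000 1.0000
    outer loop
      vertex 0.0 0.0 8.3
      vertex 11.8 6.6 8.3
      vertex 0.0 6.6 8.3
    endloop
  endfacet
  facet normal 0.0000 -1.0000 0.0000
    outer loop
      vertex 0.0 0.0 0.0
      vertex 11.8 0.0 0.0
      vertex 11.8 0.0 8.3
    endloop
  endfacet
  facet normal 0.0000 -1.0000 0.0000
    outer loop
      vertex 0.0 0.0 0.0
      vertex 11.8 0.0 8.3
      vertex 0.0 0.0 8.3
    endloop
  endfacet
  facet normal 0.0000 1.0000 0.0000
    outer loop
      vertex 11.8 6.6 8.3
      vertex 11.8 6.6 0.0
      vertex 0.0 6.6 0.0
    endloop
  endfacet
  facet normal 0.0000 1.0000 0.0000
    outer loop
      vertex 0.0 6.6 8.3
      vertex 11.8 6.6 8.3
      vertex 0.0 6.6 0.0
    endloop
  endfacet
  facet normal -1.0000 0.0000 0.0000
    outer loop
      vertex 0.0 6.6 8.3
      vertex 0.0 6.6 0.0
      vertex 0.0 0.0 0.0
    endloop
  endfacet
  facet normal -1.0000 0.0000 0.0000
    outer loop
      vertex 0.0 0.0 8.3
      vertex 0.0 6.6 8.3
      vertex 0.0 0.0 0.0
    endloop
  endfacet
  facet normal 1.0000 0.0000 0.0000
    outer loop
      vertex 11.8 0.0 0.0
      vertex 11.8 6.6 0.0
      vertex 11.8 6.6 8.3
    endloop
  endfacet
  facet normal 1.0000 0.0000 0.0000
    outer loop
      vertex 11.8 0.0 0.0
      vertex 11.8 6.6 8.3
      vertex 11.8 0.0 8.3
    endloop
  endfacet
endsolid part

The G0 Z moves step by Δz≈1.4 mm. Every layer's G1 loop is the same polygon, so the solid is a straight extrusion of it from z=0 to z≈8.3. Closing with flat bottom and top caps and triangulating gives 12 facets — a rectangular box, roughly 11.8 × 6.6 mm footprint and 8.3 mm tall.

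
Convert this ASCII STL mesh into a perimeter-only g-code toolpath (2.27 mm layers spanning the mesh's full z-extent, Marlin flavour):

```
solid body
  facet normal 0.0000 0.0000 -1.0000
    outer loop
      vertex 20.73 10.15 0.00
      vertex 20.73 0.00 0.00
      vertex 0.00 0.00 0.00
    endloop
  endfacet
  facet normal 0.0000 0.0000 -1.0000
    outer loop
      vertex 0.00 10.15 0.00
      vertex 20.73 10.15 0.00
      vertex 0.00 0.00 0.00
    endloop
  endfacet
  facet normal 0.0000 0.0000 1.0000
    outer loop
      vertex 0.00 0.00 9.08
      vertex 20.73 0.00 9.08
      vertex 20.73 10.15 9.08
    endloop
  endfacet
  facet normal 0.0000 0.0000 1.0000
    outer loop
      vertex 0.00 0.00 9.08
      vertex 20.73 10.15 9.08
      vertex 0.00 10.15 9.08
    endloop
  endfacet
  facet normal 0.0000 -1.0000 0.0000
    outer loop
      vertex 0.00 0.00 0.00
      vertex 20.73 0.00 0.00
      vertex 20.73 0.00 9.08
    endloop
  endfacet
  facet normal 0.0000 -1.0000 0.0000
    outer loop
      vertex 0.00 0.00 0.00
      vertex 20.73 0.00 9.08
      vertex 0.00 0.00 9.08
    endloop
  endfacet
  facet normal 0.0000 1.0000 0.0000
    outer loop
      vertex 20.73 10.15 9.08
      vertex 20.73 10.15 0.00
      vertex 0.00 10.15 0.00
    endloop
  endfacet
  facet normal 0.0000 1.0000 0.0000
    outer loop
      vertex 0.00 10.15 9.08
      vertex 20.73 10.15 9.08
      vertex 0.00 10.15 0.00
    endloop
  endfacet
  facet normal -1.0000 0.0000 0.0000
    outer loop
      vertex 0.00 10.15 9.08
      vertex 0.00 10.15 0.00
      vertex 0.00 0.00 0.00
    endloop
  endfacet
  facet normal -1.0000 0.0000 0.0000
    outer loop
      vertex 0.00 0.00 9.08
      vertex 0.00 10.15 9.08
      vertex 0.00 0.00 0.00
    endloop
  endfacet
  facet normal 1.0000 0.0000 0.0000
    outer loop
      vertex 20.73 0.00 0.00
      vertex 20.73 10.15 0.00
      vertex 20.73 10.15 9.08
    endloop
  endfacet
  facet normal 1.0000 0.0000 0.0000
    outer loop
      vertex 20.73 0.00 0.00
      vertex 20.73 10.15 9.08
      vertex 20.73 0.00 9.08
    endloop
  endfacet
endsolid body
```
; perimeter-only toolpath
G21 ; units = mm
G90 ; absolute positioning
G28 ; home
; layer 1
G0 Z2.27
G0 X0.00 Y0.00
G1 X20.73 Y0.00
G1 X20.73 Y10.15
G1 X0.00 Y10.15
G1 X0.00 Y0.00
; layer 2
G0 Z4.54
G0 X0.00 Y0.00
G1 X20.73 Y0.00
G1 X20.73 Y10.15
G1 X0.00 Y10.15
G1 X0.00 Y0.00
; layer 3
G0 Z6.81
G0 X0.00 Y0.00
G1 X20.73 Y0.00
G1 X20.73 Y10.15
G1 X0.00 Y10.15
G1 X0.00 Y0.00
; layer 4
G0 Z9.08
G0 X0.00 Y0.00
G1 X20.73 Y0.00
G1 X20.73 Y10.15
G1 X0.00 Y10.15
G1 X0.00 Y0.00
M2 ; end

The solid is a rectangular box, roughly 20.7 × 10.2 mm footprint and 9.08 mm tall. Slicing at Δz = 2.27 mm — 4 equal slices spanning the solid's height, so layer i sits at z = i·h/4 — gives 4 non-empty perimeters. Each is a 4-segment closed polygon; G0 lifts to the layer z and rapids to the start vertex, then G1 traces the edges.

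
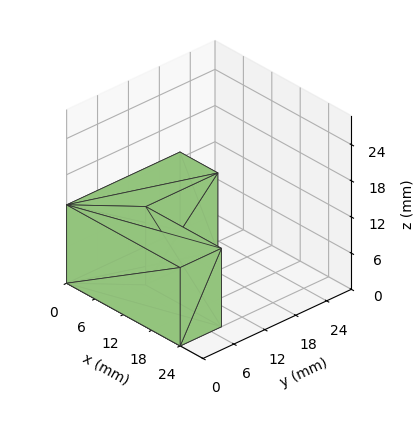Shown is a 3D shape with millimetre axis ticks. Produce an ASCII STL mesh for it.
Reading the render: the shape is an L-shaped prism: outer 24 × 22 mm, arm thicknesses ≈ 8 mm (horizontal) and 8 mm (vertical), extruded 13 mm in z (dimensions read to the nearest mm from the axis ticks). For the STL, each face is triangulated and given an outward normal.

solid part
  facet normal 0.0000 0.0000 -1.0000
    outer loop
      vertex 24.0 8.0 0.0
      vertex 24.0 0.0 0.0
      vertex 0.0 0.0 0.0
    endloop
  endfacet
  facet normal 0.0000 0.0000 -1.0000
    outer loop
      vertex 8.0 8.0 0.0
      vertex 24.0 8.0 0.0
      vertex 0.0 0.0 0.0
    endloop
  endfacet
  facet normal 0.0000 0.0000 -1.0000
    outer loop
      vertex 8.0 22.0 0.0
      vertex 8.0 8.0 0.0
      vertex 0.0 0.0 0.0
    endloop
  endfacet
  facet normal 0.0000 0.0000 -1.0000
    outer loop
      vertex 0.0 22.0 0.0
      vertex 8.0 22.0 0.0
      vertex 0.0 0.0 0.0
    endloop
  endfacet
  facet normal 0.0000 0.0000 1.0000
    outer loop
      vertex 0.0 0.0 13.0
      vertex 24.0 0.0 13.0
      vertex 24.0 8.0 13.0
    endloop
  endfacet
  facet normal 0.0000 0.0000 1.0000
    outer loop
      vertex 0.0 0.0 13.0
      vertex 24.0 8.0 13.0
      vertex 8.0 8.0 13.0
    endloop
  endfacet
  facet normal 0.0000 0.0000 1.0000
    outer loop
      vertex 0.0 0.0 13.0
      vertex 8.0 8.0 13.0
      vertex 8.0 22.0 13.0
    endloop
  endfacet
  facet normal 0.0000 0.0000 1.0000
    outer loop
      vertex 0.0 0.0 13.0
      vertex 8.0 22.0 13.0
      vertex 0.0 22.0 13.0
    endloop
  endfacet
  facet normal 0.0000 -1.0000 0.0000
    outer loop
      vertex 0.0 0.0 0.0
      vertex 24.0 0.0 0.0
      vertex 24.0 0.0 13.0
    endloop
  endfacet
  facet normal 0.0000 -1.0000 0.0000
    outer loop
      vertex 0.0 0.0 0.0
      vertex 24.0 0.0 13.0
      vertex 0.0 0.0 13.0
    endloop
  endfacet
  facet normal 1.0000 0.0000 0.0000
    outer loop
      vertex 24.0 0.0 0.0
      vertex 24.0 8.0 0.0
      vertex 24.0 8.0 13.0
    endloop
  endfacet
  facet normal 1.0000 0.0000 0.0000
    outer loop
      vertex 24.0 0.0 0.0
      vertex 24.0 8.0 13.0
      vertex 24.0 0.0 13.0
    endloop
  endfacet
  facet normal 0.0000 1.0000 0.0000
    outer loop
      vertex 24.0 8.0 0.0
      vertex 8.0 8.0 0.0
      vertex 8.0 8.0 13.0
    endloop
  endfacet
  facet normal 0.0000 1.0000 0.0000
    outer loop
      vertex 24.0 8.0 0.0
      vertex 8.0 8.0 13.0
      vertex 24.0 8.0 13.0
    endloop
  endfacet
  facet normal 1.0000 0.0000 0.0000
    outer loop
      vertex 8.0 8.0 0.0
      vertex 8.0 22.0 0.0
      vertex 8.0 22.0 13.0
    endloop
  endfacet
  facet normal 1.0000 0.0000 0.0000
    outer loop
      vertex 8.0 8.0 0.0
      vertex 8.0 22.0 13.0
      vertex 8.0 8.0 13.0
    endloop
  endfacet
  facet normal 0.0000 1.0000 0.0000
    outer loop
      vertex 8.0 22.0 0.0
      vertex 0.0 22.0 0.0
      vertex 0.0 22.0 13.0
    endloop
  endfacet
  facet normal 0.0000 1.0000 0.0000
    outer loop
      vertex 8.0 22.0 0.0
      vertex 0.0 22.0 13.0
      vertex 8.0 22.0 13.0
    endloop
  endfacet
  facet normal -1.0000 0.0000 0.0000
    outer loop
      vertex 0.0 22.0 0.0
      vertex 0.0 0.0 0.0
      vertex 0.0 0.0 13.0
    endloop
  endfacet
  facet normal -1.0000 0.0000 0.0000
    outer loop
      vertex 0.0 22.0 0.0
      vertex 0.0 0.0 13.0
      vertex 0.0 22.0 13.0
    endloop
  endfacet
endsolid part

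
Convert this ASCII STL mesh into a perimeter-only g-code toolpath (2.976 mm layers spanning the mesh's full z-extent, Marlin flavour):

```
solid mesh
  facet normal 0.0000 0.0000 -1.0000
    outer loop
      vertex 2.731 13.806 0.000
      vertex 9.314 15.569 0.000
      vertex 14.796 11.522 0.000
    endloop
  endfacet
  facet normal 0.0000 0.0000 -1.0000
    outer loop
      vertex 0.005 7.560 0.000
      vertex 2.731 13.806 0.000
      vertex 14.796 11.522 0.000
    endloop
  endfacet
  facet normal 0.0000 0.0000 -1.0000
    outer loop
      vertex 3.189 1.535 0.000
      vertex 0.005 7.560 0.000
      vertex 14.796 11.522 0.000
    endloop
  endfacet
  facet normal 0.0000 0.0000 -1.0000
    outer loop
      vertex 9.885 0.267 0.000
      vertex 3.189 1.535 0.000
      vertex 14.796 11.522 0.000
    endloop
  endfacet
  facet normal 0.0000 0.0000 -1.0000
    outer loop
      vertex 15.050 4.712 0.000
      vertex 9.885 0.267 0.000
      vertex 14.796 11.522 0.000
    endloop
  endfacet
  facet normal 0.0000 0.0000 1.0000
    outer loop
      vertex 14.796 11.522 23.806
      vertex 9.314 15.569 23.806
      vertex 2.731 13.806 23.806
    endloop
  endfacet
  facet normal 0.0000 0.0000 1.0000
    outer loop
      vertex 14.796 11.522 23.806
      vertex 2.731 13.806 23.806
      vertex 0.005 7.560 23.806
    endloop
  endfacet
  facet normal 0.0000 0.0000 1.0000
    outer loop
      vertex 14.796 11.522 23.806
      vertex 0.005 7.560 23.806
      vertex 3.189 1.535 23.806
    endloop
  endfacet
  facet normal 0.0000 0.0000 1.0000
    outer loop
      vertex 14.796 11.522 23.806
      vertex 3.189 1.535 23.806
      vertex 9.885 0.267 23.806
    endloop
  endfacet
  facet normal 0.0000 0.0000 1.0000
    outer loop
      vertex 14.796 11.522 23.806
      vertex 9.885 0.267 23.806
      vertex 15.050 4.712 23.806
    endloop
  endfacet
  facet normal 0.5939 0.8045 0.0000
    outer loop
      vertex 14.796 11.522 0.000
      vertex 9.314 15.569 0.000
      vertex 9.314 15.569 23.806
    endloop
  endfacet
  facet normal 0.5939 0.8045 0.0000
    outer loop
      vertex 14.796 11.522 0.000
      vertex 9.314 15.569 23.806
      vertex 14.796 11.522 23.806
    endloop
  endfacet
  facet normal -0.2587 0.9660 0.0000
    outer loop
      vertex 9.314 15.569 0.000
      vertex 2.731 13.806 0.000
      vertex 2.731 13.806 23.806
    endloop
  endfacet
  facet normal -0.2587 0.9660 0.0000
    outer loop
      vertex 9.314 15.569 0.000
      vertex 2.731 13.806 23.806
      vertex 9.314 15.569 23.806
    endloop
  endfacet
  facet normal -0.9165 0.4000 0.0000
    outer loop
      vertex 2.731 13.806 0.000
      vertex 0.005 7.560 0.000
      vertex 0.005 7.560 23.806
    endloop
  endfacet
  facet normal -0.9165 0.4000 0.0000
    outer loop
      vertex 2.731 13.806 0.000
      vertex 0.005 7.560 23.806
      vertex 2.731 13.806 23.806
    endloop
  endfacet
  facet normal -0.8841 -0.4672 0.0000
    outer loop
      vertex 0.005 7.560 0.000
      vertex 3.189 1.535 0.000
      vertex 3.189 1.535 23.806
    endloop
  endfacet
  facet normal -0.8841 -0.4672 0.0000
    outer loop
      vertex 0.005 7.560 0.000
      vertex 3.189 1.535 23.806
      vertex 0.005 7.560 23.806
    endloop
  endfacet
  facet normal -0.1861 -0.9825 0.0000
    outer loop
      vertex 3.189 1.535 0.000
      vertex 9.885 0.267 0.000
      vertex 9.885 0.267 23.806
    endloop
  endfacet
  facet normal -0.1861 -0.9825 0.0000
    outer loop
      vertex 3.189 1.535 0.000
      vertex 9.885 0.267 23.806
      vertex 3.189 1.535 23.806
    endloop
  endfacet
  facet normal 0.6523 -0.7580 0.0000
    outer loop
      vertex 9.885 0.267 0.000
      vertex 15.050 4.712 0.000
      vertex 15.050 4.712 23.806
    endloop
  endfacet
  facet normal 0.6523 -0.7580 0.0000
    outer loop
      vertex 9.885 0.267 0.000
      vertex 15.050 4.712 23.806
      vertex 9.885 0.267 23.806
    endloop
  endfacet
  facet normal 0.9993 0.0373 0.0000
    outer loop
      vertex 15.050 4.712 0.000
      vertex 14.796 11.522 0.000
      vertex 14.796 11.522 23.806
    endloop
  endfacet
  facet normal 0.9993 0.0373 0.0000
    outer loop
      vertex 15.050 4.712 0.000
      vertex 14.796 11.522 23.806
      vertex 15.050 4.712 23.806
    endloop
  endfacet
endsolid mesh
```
; perimeter-only toolpath
G21 ; units = mm
G90 ; absolute positioning
G28 ; home
; layer 1
G0 Z2.976
G0 X14.796 Y11.522
G1 X9.314 Y15.569
G1 X2.731 Y13.806
G1 X0.005 Y7.560
G1 X3.189 Y1.535
G1 X9.885 Y0.267
G1 X15.050 Y4.712
G1 X14.796 Y11.522
; layer 2
G0 Z5.952
G0 X14.796 Y11.522
G1 X9.314 Y15.569
G1 X2.731 Y13.806
G1 X0.005 Y7.560
G1 X3.189 Y1.535
G1 X9.885 Y0.267
G1 X15.050 Y4.712
G1 X14.796 Y11.522
; layer 3
G0 Z8.927
G0 X14.796 Y11.522
G1 X9.314 Y15.569
G1 X2.731 Y13.806
G1 X0.005 Y7.560
G1 X3.189 Y1.535
G1 X9.885 Y0.267
G1 X15.050 Y4.712
G1 X14.796 Y11.522
; layer 4
G0 Z11.903
G0 X14.796 Y11.522
G1 X9.314 Y15.569
G1 X2.731 Y13.806
G1 X0.005 Y7.560
G1 X3.189 Y1.535
G1 X9.885 Y0.267
G1 X15.050 Y4.712
G1 X14.796 Y11.522
; layer 5
G0 Z14.879
G0 X14.796 Y11.522
G1 X9.314 Y15.569
G1 X2.731 Y13.806
G1 X0.005 Y7.560
G1 X3.189 Y1.535
G1 X9.885 Y0.267
G1 X15.050 Y4.712
G1 X14.796 Y11.522
; layer 6
G0 Z17.855
G0 X14.796 Y11.522
G1 X9.314 Y15.569
G1 X2.731 Y13.806
G1 X0.005 Y7.560
G1 X3.189 Y1.535
G1 X9.885 Y0.267
G1 X15.050 Y4.712
G1 X14.796 Y11.522
; layer 7
G0 Z20.830
G0 X14.796 Y11.522
G1 X9.314 Y15.569
G1 X2.731 Y13.806
G1 X0.005 Y7.560
G1 X3.189 Y1.535
G1 X9.885 Y0.267
G1 X15.050 Y4.712
G1 X14.796 Y11.522
; layer 8
G0 Z23.806
G0 X14.796 Y11.522
G1 X9.314 Y15.569
G1 X2.731 Y13.806
G1 X0.005 Y7.560
G1 X3.189 Y1.535
G1 X9.885 Y0.267
G1 X15.050 Y4.712
G1 X14.796 Y11.522
M2 ; end

The solid is a regular 7-sided prism (a cylinder approximated with 7 flat sides), circumscribed radius ≈ 7.85 mm, height ≈ 23.8 mm. Slicing at Δz = 2.976 mm — 8 equal slices spanning the solid's height, so layer i sits at z = i·h/8 — gives 8 non-empty perimeters. Each is a 7-segment closed polygon; G0 lifts to the layer z and rapids to the start vertex, then G1 traces the edges.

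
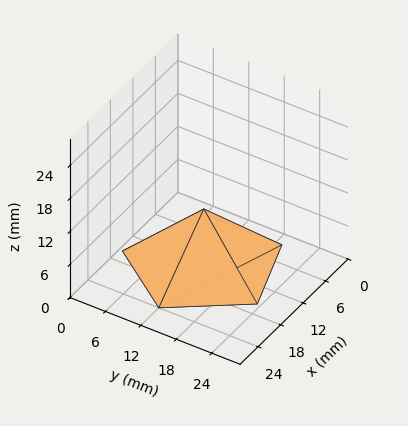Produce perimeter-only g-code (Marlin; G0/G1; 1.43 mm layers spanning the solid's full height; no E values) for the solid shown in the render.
Reading the render: the shape is a regular 5-sided pyramid, base circumscribed radius ≈ 12 mm, apex at z ≈ 10 mm (dimensions read to the nearest mm from the axis ticks). For the g-code, the solid's height is divided into equal slices at the stated Δz and each level perimeter traced with G1 moves after a G0 lift.

; perimeter-only toolpath
G21 ; units = mm
G90 ; absolute positioning
G28 ; home
; layer 1
G0 Z1.43
G0 X22.29 Y12.00
G1 X15.18 Y21.78
G1 X3.68 Y18.04
G1 X3.68 Y5.96
G1 X15.18 Y2.22
G1 X22.29 Y12.00
; layer 2
G0 Z2.86
G0 X20.57 Y12.00
G1 X14.65 Y20.15
G1 X5.06 Y17.04
G1 X5.06 Y6.96
G1 X14.65 Y3.85
G1 X20.57 Y12.00
; layer 3
G0 Z4.29
G0 X18.86 Y12.00
G1 X14.12 Y18.52
G1 X6.45 Y16.03
G1 X6.45 Y7.97
G1 X14.12 Y5.48
G1 X18.86 Y12.00
; layer 4
G0 Z5.71
G0 X17.14 Y12.00
G1 X13.59 Y16.89
G1 X7.84 Y15.02
G1 X7.84 Y8.98
G1 X13.59 Y7.11
G1 X17.14 Y12.00
; layer 5
G0 Z7.14
G0 X15.43 Y12.00
G1 X13.06 Y15.26
G1 X9.23 Y14.01
G1 X9.23 Y9.99
G1 X13.06 Y8.74
G1 X15.43 Y12.00
; layer 6
G0 Z8.57
G0 X13.71 Y12.00
G1 X12.53 Y13.63
G1 X10.61 Y13.01
G1 X10.61 Y10.99
G1 X12.53 Y10.37
G1 X13.71 Y12.00
M2 ; end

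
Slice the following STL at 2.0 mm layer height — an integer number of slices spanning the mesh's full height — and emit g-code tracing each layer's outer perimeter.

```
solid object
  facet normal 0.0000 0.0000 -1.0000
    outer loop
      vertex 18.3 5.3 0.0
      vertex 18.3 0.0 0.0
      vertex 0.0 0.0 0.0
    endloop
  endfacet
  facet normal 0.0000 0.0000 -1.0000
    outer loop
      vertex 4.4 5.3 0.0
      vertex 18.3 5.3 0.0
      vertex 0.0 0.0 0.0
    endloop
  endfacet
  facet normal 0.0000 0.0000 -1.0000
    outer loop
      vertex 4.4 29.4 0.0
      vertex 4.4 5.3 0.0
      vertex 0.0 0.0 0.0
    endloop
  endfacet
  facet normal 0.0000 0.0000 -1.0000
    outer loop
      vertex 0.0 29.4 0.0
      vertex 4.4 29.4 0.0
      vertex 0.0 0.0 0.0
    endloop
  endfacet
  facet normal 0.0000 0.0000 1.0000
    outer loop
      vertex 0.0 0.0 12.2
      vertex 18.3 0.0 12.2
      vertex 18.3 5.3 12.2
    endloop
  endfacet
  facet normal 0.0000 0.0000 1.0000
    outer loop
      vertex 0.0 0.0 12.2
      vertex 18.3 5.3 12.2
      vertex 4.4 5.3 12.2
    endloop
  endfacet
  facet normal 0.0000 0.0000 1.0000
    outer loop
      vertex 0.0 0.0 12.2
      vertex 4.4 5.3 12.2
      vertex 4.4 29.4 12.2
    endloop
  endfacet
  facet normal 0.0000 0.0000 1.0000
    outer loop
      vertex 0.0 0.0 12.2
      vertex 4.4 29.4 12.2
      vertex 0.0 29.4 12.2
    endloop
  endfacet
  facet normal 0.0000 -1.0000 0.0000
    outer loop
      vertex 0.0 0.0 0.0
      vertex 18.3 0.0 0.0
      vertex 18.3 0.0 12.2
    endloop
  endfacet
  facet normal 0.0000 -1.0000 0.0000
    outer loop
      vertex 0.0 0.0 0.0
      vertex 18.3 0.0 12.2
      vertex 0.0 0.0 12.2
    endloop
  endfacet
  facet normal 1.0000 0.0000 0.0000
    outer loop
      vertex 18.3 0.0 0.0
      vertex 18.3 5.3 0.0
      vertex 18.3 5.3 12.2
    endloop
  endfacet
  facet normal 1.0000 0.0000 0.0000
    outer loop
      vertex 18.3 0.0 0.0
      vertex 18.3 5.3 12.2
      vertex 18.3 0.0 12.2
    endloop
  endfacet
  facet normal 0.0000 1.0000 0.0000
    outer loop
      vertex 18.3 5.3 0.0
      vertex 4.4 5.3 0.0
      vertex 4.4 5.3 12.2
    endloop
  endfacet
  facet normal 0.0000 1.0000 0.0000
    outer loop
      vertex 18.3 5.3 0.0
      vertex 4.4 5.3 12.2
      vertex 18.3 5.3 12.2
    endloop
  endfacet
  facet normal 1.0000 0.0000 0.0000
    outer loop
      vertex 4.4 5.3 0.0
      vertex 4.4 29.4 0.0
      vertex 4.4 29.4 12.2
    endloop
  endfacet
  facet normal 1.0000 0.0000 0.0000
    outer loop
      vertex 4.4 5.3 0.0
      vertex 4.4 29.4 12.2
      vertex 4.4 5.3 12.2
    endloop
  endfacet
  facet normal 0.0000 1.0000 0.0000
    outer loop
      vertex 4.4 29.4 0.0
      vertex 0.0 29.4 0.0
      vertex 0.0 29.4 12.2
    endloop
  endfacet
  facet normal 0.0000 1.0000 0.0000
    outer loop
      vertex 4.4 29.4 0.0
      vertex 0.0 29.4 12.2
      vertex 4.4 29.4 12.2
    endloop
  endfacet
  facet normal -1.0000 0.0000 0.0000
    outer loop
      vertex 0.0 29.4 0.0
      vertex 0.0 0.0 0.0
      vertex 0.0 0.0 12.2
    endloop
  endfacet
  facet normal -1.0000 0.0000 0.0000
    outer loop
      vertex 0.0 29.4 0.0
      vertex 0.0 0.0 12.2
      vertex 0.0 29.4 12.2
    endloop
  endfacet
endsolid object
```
; perimeter-only toolpath
G21 ; units = mm
G90 ; absolute positioning
G28 ; home
; layer 1
G0 Z2.0
G0 X0.0 Y0.0
G1 X18.3 Y0.0
G1 X18.3 Y5.3
G1 X4.4 Y5.3
G1 X4.4 Y29.4
G1 X0.0 Y29.4
G1 X0.0 Y0.0
; layer 2
G0 Z4.1
G0 X0.0 Y0.0
G1 X18.3 Y0.0
G1 X18.3 Y5.3
G1 X4.4 Y5.3
G1 X4.4 Y29.4
G1 X0.0 Y29.4
G1 X0.0 Y0.0
; layer 3
G0 Z6.1
G0 X0.0 Y0.0
G1 X18.3 Y0.0
G1 X18.3 Y5.3
G1 X4.4 Y5.3
G1 X4.4 Y29.4
G1 X0.0 Y29.4
G1 X0.0 Y0.0
; layer 4
G0 Z8.1
G0 X0.0 Y0.0
G1 X18.3 Y0.0
G1 X18.3 Y5.3
G1 X4.4 Y5.3
G1 X4.4 Y29.4
G1 X0.0 Y29.4
G1 X0.0 Y0.0
; layer 5
G0 Z10.2
G0 X0.0 Y0.0
G1 X18.3 Y0.0
G1 X18.3 Y5.3
G1 X4.4 Y5.3
G1 X4.4 Y29.4
G1 X0.0 Y29.4
G1 X0.0 Y0.0
; layer 6
G0 Z12.2
G0 X0.0 Y0.0
G1 X18.3 Y0.0
G1 X18.3 Y5.3
G1 X4.4 Y5.3
G1 X4.4 Y29.4
G1 X0.0 Y29.4
G1 X0.0 Y0.0
M2 ; end

The solid is an L-shaped prism: outer 18.3 × 29.4 mm, arm thicknesses ≈ 5.3 mm (horizontal) and 4.4 mm (vertical), extruded 12.2 mm in z. Slicing at Δz = 2.0 mm — 6 equal slices spanning the solid's height, so layer i sits at z = i·h/6 — gives 6 non-empty perimeters. Each is a 6-segment closed polygon; G0 lifts to the layer z and rapids to the start vertex, then G1 traces the edges.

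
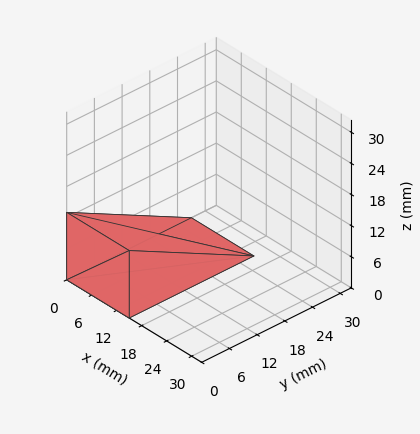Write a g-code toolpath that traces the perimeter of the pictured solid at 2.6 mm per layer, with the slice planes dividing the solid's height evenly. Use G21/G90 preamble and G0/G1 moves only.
Reading the render: the shape is a wedge (ramp): 15 × 27 mm base, rising to 13 mm along the y=0 edge and sloping linearly to z=0 at y=27 (dimensions read to the nearest mm from the axis ticks). For the g-code, the solid's height is divided into equal slices at the stated Δz and each level perimeter traced with G1 moves after a G0 lift.

; perimeter-only toolpath
G21 ; units = mm
G90 ; absolute positioning
G28 ; home
; layer 1
G0 Z2.6
G0 X0.0 Y0.0
G1 X15.0 Y0.0
G1 X15.0 Y21.6
G1 X0.0 Y21.6
G1 X0.0 Y0.0
; layer 2
G0 Z5.2
G0 X0.0 Y0.0
G1 X15.0 Y0.0
G1 X15.0 Y16.2
G1 X0.0 Y16.2
G1 X0.0 Y0.0
; layer 3
G0 Z7.8
G0 X0.0 Y0.0
G1 X15.0 Y0.0
G1 X15.0 Y10.8
G1 X0.0 Y10.8
G1 X0.0 Y0.0
; layer 4
G0 Z10.4
G0 X0.0 Y0.0
G1 X15.0 Y0.0
G1 X15.0 Y5.4
G1 X0.0 Y5.4
G1 X0.0 Y0.0
M2 ; end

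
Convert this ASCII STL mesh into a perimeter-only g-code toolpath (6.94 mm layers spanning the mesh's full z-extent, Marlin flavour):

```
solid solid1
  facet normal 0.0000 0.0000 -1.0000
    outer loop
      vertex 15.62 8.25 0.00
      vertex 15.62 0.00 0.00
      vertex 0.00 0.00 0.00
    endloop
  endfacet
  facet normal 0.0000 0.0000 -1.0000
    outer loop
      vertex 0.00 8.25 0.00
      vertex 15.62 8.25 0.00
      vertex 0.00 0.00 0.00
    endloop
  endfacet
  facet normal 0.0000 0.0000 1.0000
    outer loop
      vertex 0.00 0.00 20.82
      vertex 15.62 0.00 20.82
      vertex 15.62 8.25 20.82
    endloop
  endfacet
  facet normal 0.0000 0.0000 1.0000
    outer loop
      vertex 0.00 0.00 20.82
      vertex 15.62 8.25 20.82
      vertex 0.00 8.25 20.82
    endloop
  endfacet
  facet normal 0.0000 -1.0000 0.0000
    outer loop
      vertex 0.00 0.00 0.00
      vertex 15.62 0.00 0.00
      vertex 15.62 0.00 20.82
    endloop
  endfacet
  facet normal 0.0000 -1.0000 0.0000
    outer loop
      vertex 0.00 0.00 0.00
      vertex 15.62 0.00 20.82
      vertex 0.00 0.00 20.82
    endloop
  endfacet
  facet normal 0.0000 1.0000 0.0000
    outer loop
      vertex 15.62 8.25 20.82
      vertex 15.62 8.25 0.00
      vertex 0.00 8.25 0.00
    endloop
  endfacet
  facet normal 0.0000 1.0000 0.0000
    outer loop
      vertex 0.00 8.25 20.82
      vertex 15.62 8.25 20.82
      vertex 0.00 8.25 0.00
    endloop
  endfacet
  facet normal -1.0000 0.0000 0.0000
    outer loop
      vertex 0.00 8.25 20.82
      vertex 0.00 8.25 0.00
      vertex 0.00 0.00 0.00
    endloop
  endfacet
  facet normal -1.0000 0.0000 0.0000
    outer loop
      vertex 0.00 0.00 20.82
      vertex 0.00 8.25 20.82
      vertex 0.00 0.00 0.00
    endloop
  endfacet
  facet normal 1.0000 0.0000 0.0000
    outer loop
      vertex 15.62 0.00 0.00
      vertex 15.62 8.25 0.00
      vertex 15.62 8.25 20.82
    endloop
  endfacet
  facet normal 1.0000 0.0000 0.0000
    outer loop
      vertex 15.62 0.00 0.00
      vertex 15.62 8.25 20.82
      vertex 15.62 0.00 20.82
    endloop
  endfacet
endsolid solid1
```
; perimeter-only toolpath
G21 ; units = mm
G90 ; absolute positioning
G28 ; home
; layer 1
G0 Z6.94
G0 X0.00 Y0.00
G1 X15.62 Y0.00
G1 X15.62 Y8.25
G1 X0.00 Y8.25
G1 X0.00 Y0.00
; layer 2
G0 Z13.88
G0 X0.00 Y0.00
G1 X15.62 Y0.00
G1 X15.62 Y8.25
G1 X0.00 Y8.25
G1 X0.00 Y0.00
; layer 3
G0 Z20.82
G0 X0.00 Y0.00
G1 X15.62 Y0.00
G1 X15.62 Y8.25
G1 X0.00 Y8.25
G1 X0.00 Y0.00
M2 ; end

The solid is a rectangular box, roughly 15.6 × 8.25 mm footprint and 20.8 mm tall. Slicing at Δz = 6.94 mm — 3 equal slices spanning the solid's height, so layer i sits at z = i·h/3 — gives 3 non-empty perimeters. Each is a 4-segment closed polygon; G0 lifts to the layer z and rapids to the start vertex, then G1 traces the edges.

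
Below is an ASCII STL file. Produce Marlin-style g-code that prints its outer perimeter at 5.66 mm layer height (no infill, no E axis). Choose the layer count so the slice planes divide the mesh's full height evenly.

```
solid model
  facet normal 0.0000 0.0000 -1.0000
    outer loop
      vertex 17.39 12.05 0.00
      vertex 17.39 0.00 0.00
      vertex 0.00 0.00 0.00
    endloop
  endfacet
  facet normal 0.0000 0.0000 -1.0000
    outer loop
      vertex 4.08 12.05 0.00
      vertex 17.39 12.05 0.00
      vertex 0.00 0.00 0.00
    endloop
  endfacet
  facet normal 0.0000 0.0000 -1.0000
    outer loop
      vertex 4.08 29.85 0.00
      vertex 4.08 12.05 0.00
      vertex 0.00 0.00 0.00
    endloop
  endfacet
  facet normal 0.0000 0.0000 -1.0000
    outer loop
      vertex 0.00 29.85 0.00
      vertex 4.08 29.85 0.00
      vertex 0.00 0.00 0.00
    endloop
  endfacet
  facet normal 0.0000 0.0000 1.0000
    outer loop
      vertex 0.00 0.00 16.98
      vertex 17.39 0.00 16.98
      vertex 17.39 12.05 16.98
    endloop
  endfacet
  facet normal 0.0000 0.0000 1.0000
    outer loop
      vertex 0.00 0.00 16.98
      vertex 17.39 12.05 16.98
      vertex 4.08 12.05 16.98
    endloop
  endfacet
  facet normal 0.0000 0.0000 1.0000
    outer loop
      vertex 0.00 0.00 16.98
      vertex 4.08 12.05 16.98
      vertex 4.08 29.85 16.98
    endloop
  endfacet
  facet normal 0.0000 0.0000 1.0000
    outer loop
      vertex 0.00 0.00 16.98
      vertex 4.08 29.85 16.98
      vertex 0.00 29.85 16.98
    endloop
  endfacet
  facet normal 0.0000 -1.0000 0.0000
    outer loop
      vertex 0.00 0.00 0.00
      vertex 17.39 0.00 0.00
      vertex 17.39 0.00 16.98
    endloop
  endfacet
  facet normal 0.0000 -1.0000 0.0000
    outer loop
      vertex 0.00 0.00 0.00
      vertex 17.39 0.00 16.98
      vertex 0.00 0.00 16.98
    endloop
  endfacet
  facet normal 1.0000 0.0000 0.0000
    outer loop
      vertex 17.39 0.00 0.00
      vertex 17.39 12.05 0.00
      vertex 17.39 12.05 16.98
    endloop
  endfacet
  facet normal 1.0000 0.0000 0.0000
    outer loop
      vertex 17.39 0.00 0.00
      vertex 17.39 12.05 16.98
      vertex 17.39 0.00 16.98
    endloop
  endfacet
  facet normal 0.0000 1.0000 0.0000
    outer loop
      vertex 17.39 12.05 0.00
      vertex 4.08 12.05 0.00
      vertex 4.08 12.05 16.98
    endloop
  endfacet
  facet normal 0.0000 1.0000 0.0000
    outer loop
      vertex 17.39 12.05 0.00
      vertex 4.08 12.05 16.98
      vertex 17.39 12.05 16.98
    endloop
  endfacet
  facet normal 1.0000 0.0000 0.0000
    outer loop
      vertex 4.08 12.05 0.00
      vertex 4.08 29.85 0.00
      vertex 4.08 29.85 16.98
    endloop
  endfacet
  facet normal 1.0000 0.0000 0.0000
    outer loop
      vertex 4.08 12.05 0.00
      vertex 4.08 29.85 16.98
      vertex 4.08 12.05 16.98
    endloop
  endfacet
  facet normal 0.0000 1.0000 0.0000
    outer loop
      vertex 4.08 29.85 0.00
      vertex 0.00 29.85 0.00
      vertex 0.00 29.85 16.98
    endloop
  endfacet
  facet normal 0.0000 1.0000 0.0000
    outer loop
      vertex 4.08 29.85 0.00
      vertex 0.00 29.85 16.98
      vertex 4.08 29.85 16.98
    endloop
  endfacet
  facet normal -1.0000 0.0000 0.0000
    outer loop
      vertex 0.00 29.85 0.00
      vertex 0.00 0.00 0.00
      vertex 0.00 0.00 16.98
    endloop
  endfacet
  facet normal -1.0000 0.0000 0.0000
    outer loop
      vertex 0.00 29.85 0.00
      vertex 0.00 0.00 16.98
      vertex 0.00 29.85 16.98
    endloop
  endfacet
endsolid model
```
; perimeter-only toolpath
G21 ; units = mm
G90 ; absolute positioning
G28 ; home
; layer 1
G0 Z5.66
G0 X0.00 Y0.00
G1 X17.39 Y0.00
G1 X17.39 Y12.05
G1 X4.08 Y12.05
G1 X4.08 Y29.85
G1 X0.00 Y29.85
G1 X0.00 Y0.00
; layer 2
G0 Z11.32
G0 X0.00 Y0.00
G1 X17.39 Y0.00
G1 X17.39 Y12.05
G1 X4.08 Y12.05
G1 X4.08 Y29.85
G1 X0.00 Y29.85
G1 X0.00 Y0.00
; layer 3
G0 Z16.98
G0 X0.00 Y0.00
G1 X17.39 Y0.00
G1 X17.39 Y12.05
G1 X4.08 Y12.05
G1 X4.08 Y29.85
G1 X0.00 Y29.85
G1 X0.00 Y0.00
M2 ; end

The solid is an L-shaped prism: outer 17.4 × 29.9 mm, arm thicknesses ≈ 12.1 mm (horizontal) and 4.08 mm (vertical), extruded 17 mm in z. Slicing at Δz = 5.66 mm — 3 equal slices spanning the solid's height, so layer i sits at z = i·h/3 — gives 3 non-empty perimeters. Each is a 6-segment closed polygon; G0 lifts to the layer z and rapids to the start vertex, then G1 traces the edges.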